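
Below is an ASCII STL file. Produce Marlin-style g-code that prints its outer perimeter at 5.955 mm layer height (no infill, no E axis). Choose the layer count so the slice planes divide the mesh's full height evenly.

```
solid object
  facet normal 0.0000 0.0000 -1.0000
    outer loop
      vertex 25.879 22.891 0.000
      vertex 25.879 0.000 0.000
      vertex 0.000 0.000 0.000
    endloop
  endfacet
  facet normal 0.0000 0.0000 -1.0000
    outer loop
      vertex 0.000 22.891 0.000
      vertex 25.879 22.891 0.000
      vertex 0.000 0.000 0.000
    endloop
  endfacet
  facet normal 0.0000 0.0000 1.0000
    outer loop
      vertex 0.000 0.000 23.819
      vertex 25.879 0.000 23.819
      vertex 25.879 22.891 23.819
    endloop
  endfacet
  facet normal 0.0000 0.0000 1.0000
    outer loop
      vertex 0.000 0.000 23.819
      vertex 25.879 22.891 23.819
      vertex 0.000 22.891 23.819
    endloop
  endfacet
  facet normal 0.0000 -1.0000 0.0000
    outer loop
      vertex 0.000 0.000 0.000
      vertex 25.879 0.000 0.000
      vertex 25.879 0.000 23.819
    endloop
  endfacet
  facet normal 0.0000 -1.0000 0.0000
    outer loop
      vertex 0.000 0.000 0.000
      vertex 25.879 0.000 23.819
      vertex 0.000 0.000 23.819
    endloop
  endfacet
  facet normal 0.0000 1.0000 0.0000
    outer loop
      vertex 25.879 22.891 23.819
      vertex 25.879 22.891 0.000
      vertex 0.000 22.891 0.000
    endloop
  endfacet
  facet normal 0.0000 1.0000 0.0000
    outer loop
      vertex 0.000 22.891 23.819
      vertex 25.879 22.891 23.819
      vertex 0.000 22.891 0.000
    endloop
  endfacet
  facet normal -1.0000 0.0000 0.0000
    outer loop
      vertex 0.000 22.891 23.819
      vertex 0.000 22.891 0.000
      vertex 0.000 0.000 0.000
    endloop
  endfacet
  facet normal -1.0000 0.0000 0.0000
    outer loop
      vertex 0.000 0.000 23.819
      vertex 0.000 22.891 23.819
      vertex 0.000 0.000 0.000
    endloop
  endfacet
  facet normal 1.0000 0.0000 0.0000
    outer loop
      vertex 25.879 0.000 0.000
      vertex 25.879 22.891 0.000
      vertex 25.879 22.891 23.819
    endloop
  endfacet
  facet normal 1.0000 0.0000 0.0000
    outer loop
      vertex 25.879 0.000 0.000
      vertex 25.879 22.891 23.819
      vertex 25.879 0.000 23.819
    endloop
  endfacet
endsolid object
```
; perimeter-only toolpath
G21 ; units = mm
G90 ; absolute positioning
G28 ; home
; layer 1
G0 Z5.955
G0 X0.000 Y0.000
G1 X25.879 Y0.000
G1 X25.879 Y22.891
G1 X0.000 Y22.891
G1 X0.000 Y0.000
; layer 2
G0 Z11.909
G0 X0.000 Y0.000
G1 X25.879 Y0.000
G1 X25.879 Y22.891
G1 X0.000 Y22.891
G1 X0.000 Y0.000
; layer 3
G0 Z17.864
G0 X0.000 Y0.000
G1 X25.879 Y0.000
G1 X25.879 Y22.891
G1 X0.000 Y22.891
G1 X0.000 Y0.000
; layer 4
G0 Z23.819
G0 X0.000 Y0.000
G1 X25.879 Y0.000
G1 X25.879 Y22.891
G1 X0.000 Y22.891
G1 X0.000 Y0.000
M2 ; end

The solid is a rectangular box, roughly 25.9 × 22.9 mm footprint and 23.8 mm tall. Slicing at Δz = 5.955 mm — 4 equal slices spanning the solid's height, so layer i sits at z = i·h/4 — gives 4 non-empty perimeters. Each is a 4-segment closed polygon; G0 lifts to the layer z and rapids to the start vertex, then G1 traces the edges.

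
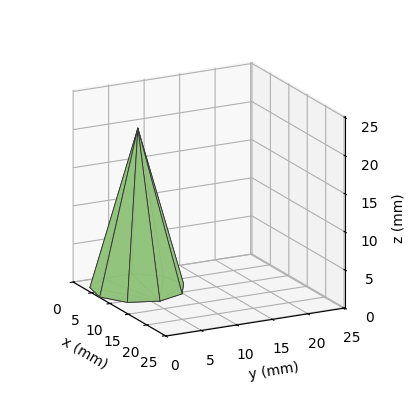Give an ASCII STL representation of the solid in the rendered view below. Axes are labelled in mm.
Reading the render: the shape is a regular 9-sided pyramid, base circumscribed radius ≈ 6 mm, apex at z ≈ 21 mm (dimensions read to the nearest mm from the axis ticks). For the STL, each face is triangulated and given an outward normal.

solid part
  facet normal 0.0000 0.0000 -1.0000
    outer loop
      vertex 7.042 11.909 0.000
      vertex 10.596 9.857 0.000
      vertex 12.000 6.000 0.000
    endloop
  endfacet
  facet normal 0.0000 0.0000 -1.0000
    outer loop
      vertex 3.000 11.196 0.000
      vertex 7.042 11.909 0.000
      vertex 12.000 6.000 0.000
    endloop
  endfacet
  facet normal 0.0000 0.0000 -1.0000
    outer loop
      vertex 0.362 8.052 0.000
      vertex 3.000 11.196 0.000
      vertex 12.000 6.000 0.000
    endloop
  endfacet
  facet normal 0.0000 0.0000 -1.0000
    outer loop
      vertex 0.362 3.948 0.000
      vertex 0.362 8.052 0.000
      vertex 12.000 6.000 0.000
    endloop
  endfacet
  facet normal 0.0000 0.0000 -1.0000
    outer loop
      vertex 3.000 0.804 0.000
      vertex 0.362 3.948 0.000
      vertex 12.000 6.000 0.000
    endloop
  endfacet
  facet normal 0.0000 0.0000 -1.0000
    outer loop
      vertex 7.042 0.091 0.000
      vertex 3.000 0.804 0.000
      vertex 12.000 6.000 0.000
    endloop
  endfacet
  facet normal 0.0000 0.0000 -1.0000
    outer loop
      vertex 10.596 2.143 0.000
      vertex 7.042 0.091 0.000
      vertex 12.000 6.000 0.000
    endloop
  endfacet
  facet normal 0.9075 0.3304 0.2593
    outer loop
      vertex 12.000 6.000 0.000
      vertex 10.596 9.857 0.000
      vertex 6.000 6.000 21.000
    endloop
  endfacet
  facet normal 0.4829 0.8364 0.2593
    outer loop
      vertex 10.596 9.857 0.000
      vertex 7.042 11.909 0.000
      vertex 6.000 6.000 21.000
    endloop
  endfacet
  facet normal -0.1678 0.9511 0.2593
    outer loop
      vertex 7.042 11.909 0.000
      vertex 3.000 11.196 0.000
      vertex 6.000 6.000 21.000
    endloop
  endfacet
  facet normal -0.7399 0.6208 0.2593
    outer loop
      vertex 3.000 11.196 0.000
      vertex 0.362 8.052 0.000
      vertex 6.000 6.000 21.000
    endloop
  endfacet
  facet normal -0.9658 0.0000 0.2593
    outer loop
      vertex 0.362 8.052 0.000
      vertex 0.362 3.948 0.000
      vertex 6.000 6.000 21.000
    endloop
  endfacet
  facet normal -0.7399 -0.6208 0.2593
    outer loop
      vertex 0.362 3.948 0.000
      vertex 3.000 0.804 0.000
      vertex 6.000 6.000 21.000
    endloop
  endfacet
  facet normal -0.1678 -0.9511 0.2593
    outer loop
      vertex 3.000 0.804 0.000
      vertex 7.042 0.091 0.000
      vertex 6.000 6.000 21.000
    endloop
  endfacet
  facet normal 0.4829 -0.8364 0.2593
    outer loop
      vertex 7.042 0.091 0.000
      vertex 10.596 2.143 0.000
      vertex 6.000 6.000 21.000
    endloop
  endfacet
  facet normal 0.9075 -0.3304 0.2593
    outer loop
      vertex 10.596 2.143 0.000
      vertex 12.000 6.000 0.000
      vertex 6.000 6.000 21.000
    endloop
  endfacet
endsolid part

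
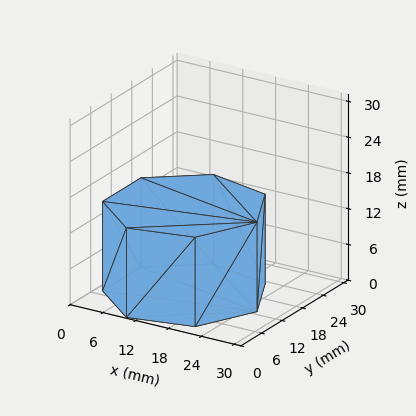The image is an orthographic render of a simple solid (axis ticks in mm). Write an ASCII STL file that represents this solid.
Reading the render: the shape is a regular 7-sided prism (a cylinder approximated with 7 flat sides), circumscribed radius ≈ 13 mm, height ≈ 15 mm (dimensions read to the nearest mm from the axis ticks). For the STL, each face is triangulated and given an outward normal.

solid part
  facet normal 0.0000 0.0000 -1.0000
    outer loop
      vertex 10.1 25.7 0.0
      vertex 21.1 23.2 0.0
      vertex 26.0 13.0 0.0
    endloop
  endfacet
  facet normal 0.0000 0.0000 -1.0000
    outer loop
      vertex 1.3 18.6 0.0
      vertex 10.1 25.7 0.0
      vertex 26.0 13.0 0.0
    endloop
  endfacet
  facet normal 0.0000 0.0000 -1.0000
    outer loop
      vertex 1.3 7.4 0.0
      vertex 1.3 18.6 0.0
      vertex 26.0 13.0 0.0
    endloop
  endfacet
  facet normal 0.0000 0.0000 -1.0000
    outer loop
      vertex 10.1 0.3 0.0
      vertex 1.3 7.4 0.0
      vertex 26.0 13.0 0.0
    endloop
  endfacet
  facet normal 0.0000 0.0000 -1.0000
    outer loop
      vertex 21.1 2.8 0.0
      vertex 10.1 0.3 0.0
      vertex 26.0 13.0 0.0
    endloop
  endfacet
  facet normal 0.0000 0.0000 1.0000
    outer loop
      vertex 26.0 13.0 15.0
      vertex 21.1 23.2 15.0
      vertex 10.1 25.7 15.0
    endloop
  endfacet
  facet normal 0.0000 0.0000 1.0000
    outer loop
      vertex 26.0 13.0 15.0
      vertex 10.1 25.7 15.0
      vertex 1.3 18.6 15.0
    endloop
  endfacet
  facet normal 0.0000 0.0000 1.0000
    outer loop
      vertex 26.0 13.0 15.0
      vertex 1.3 18.6 15.0
      vertex 1.3 7.4 15.0
    endloop
  endfacet
  facet normal 0.0000 0.0000 1.0000
    outer loop
      vertex 26.0 13.0 15.0
      vertex 1.3 7.4 15.0
      vertex 10.1 0.3 15.0
    endloop
  endfacet
  facet normal 0.0000 0.0000 1.0000
    outer loop
      vertex 26.0 13.0 15.0
      vertex 10.1 0.3 15.0
      vertex 21.1 2.8 15.0
    endloop
  endfacet
  facet normal 0.9014 0.4330 0.0000
    outer loop
      vertex 26.0 13.0 0.0
      vertex 21.1 23.2 0.0
      vertex 21.1 23.2 15.0
    endloop
  endfacet
  facet normal 0.9014 0.4330 0.0000
    outer loop
      vertex 26.0 13.0 0.0
      vertex 21.1 23.2 15.0
      vertex 26.0 13.0 15.0
    endloop
  endfacet
  facet normal 0.2216 0.9751 0.0000
    outer loop
      vertex 21.1 23.2 0.0
      vertex 10.1 25.7 0.0
      vertex 10.1 25.7 15.0
    endloop
  endfacet
  facet normal 0.2216 0.9751 0.0000
    outer loop
      vertex 21.1 23.2 0.0
      vertex 10.1 25.7 15.0
      vertex 21.1 23.2 15.0
    endloop
  endfacet
  facet normal -0.6279 0.7783 0.0000
    outer loop
      vertex 10.1 25.7 0.0
      vertex 1.3 18.6 0.0
      vertex 1.3 18.6 15.0
    endloop
  endfacet
  facet normal -0.6279 0.7783 0.0000
    outer loop
      vertex 10.1 25.7 0.0
      vertex 1.3 18.6 15.0
      vertex 10.1 25.7 15.0
    endloop
  endfacet
  facet normal -1.0000 0.0000 0.0000
    outer loop
      vertex 1.3 18.6 0.0
      vertex 1.3 7.4 0.0
      vertex 1.3 7.4 15.0
    endloop
  endfacet
  facet normal -1.0000 0.0000 0.0000
    outer loop
      vertex 1.3 18.6 0.0
      vertex 1.3 7.4 15.0
      vertex 1.3 18.6 15.0
    endloop
  endfacet
  facet normal -0.6279 -0.7783 0.0000
    outer loop
      vertex 1.3 7.4 0.0
      vertex 10.1 0.3 0.0
      vertex 10.1 0.3 15.0
    endloop
  endfacet
  facet normal -0.6279 -0.7783 0.0000
    outer loop
      vertex 1.3 7.4 0.0
      vertex 10.1 0.3 15.0
      vertex 1.3 7.4 15.0
    endloop
  endfacet
  facet normal 0.2216 -0.9751 0.0000
    outer loop
      vertex 10.1 0.3 0.0
      vertex 21.1 2.8 0.0
      vertex 21.1 2.8 15.0
    endloop
  endfacet
  facet normal 0.2216 -0.9751 0.0000
    outer loop
      vertex 10.1 0.3 0.0
      vertex 21.1 2.8 15.0
      vertex 10.1 0.3 15.0
    endloop
  endfacet
  facet normal 0.9014 -0.4330 0.0000
    outer loop
      vertex 21.1 2.8 0.0
      vertex 26.0 13.0 0.0
      vertex 26.0 13.0 15.0
    endloop
  endfacet
  facet normal 0.9014 -0.4330 0.0000
    outer loop
      vertex 21.1 2.8 0.0
      vertex 26.0 13.0 15.0
      vertex 21.1 2.8 15.0
    endloop
  endfacet
endsolid part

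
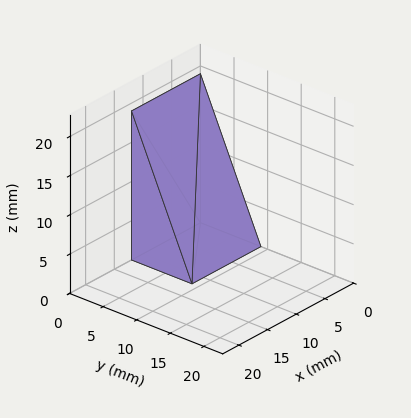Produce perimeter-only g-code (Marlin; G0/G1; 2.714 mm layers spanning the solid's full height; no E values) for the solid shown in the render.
Reading the render: the shape is a wedge (ramp): 12 × 9 mm base, rising to 19 mm along the y=0 edge and sloping linearly to z=0 at y=9 (dimensions read to the nearest mm from the axis ticks). For the g-code, the solid's height is divided into equal slices at the stated Δz and each level perimeter traced with G1 moves after a G0 lift.

; perimeter-only toolpath
G21 ; units = mm
G90 ; absolute positioning
G28 ; home
; layer 1
G0 Z2.714
G0 X0.000 Y0.000
G1 X12.000 Y0.000
G1 X12.000 Y7.714
G1 X0.000 Y7.714
G1 X0.000 Y0.000
; layer 2
G0 Z5.429
G0 X0.000 Y0.000
G1 X12.000 Y0.000
G1 X12.000 Y6.429
G1 X0.000 Y6.429
G1 X0.000 Y0.000
; layer 3
G0 Z8.143
G0 X0.000 Y0.000
G1 X12.000 Y0.000
G1 X12.000 Y5.143
G1 X0.000 Y5.143
G1 X0.000 Y0.000
; layer 4
G0 Z10.857
G0 X0.000 Y0.000
G1 X12.000 Y0.000
G1 X12.000 Y3.857
G1 X0.000 Y3.857
G1 X0.000 Y0.000
; layer 5
G0 Z13.571
G0 X0.000 Y0.000
G1 X12.000 Y0.000
G1 X12.000 Y2.571
G1 X0.000 Y2.571
G1 X0.000 Y0.000
; layer 6
G0 Z16.286
G0 X0.000 Y0.000
G1 X12.000 Y0.000
G1 X12.000 Y1.286
G1 X0.000 Y1.286
G1 X0.000 Y0.000
M2 ; end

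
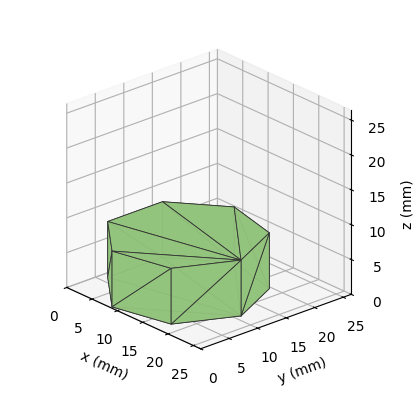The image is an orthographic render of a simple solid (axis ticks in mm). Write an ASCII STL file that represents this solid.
Reading the render: the shape is a regular 7-sided prism (a cylinder approximated with 7 flat sides), circumscribed radius ≈ 11 mm, height ≈ 8 mm (dimensions read to the nearest mm from the axis ticks). For the STL, each face is triangulated and given an outward normal.

solid part
  facet normal 0.0000 0.0000 -1.0000
    outer loop
      vertex 8.6 21.7 0.0
      vertex 17.9 19.6 0.0
      vertex 22.0 11.0 0.0
    endloop
  endfacet
  facet normal 0.0000 0.0000 -1.0000
    outer loop
      vertex 1.1 15.8 0.0
      vertex 8.6 21.7 0.0
      vertex 22.0 11.0 0.0
    endloop
  endfacet
  facet normal 0.0000 0.0000 -1.0000
    outer loop
      vertex 1.1 6.2 0.0
      vertex 1.1 15.8 0.0
      vertex 22.0 11.0 0.0
    endloop
  endfacet
  facet normal 0.0000 0.0000 -1.0000
    outer loop
      vertex 8.6 0.3 0.0
      vertex 1.1 6.2 0.0
      vertex 22.0 11.0 0.0
    endloop
  endfacet
  facet normal 0.0000 0.0000 -1.0000
    outer loop
      vertex 17.9 2.4 0.0
      vertex 8.6 0.3 0.0
      vertex 22.0 11.0 0.0
    endloop
  endfacet
  facet normal 0.0000 0.0000 1.0000
    outer loop
      vertex 22.0 11.0 8.0
      vertex 17.9 19.6 8.0
      vertex 8.6 21.7 8.0
    endloop
  endfacet
  facet normal 0.0000 0.0000 1.0000
    outer loop
      vertex 22.0 11.0 8.0
      vertex 8.6 21.7 8.0
      vertex 1.1 15.8 8.0
    endloop
  endfacet
  facet normal 0.0000 0.0000 1.0000
    outer loop
      vertex 22.0 11.0 8.0
      vertex 1.1 15.8 8.0
      vertex 1.1 6.2 8.0
    endloop
  endfacet
  facet normal 0.0000 0.0000 1.0000
    outer loop
      vertex 22.0 11.0 8.0
      vertex 1.1 6.2 8.0
      vertex 8.6 0.3 8.0
    endloop
  endfacet
  facet normal 0.0000 0.0000 1.0000
    outer loop
      vertex 22.0 11.0 8.0
      vertex 8.6 0.3 8.0
      vertex 17.9 2.4 8.0
    endloop
  endfacet
  facet normal 0.9027 0.4303 0.0000
    outer loop
      vertex 22.0 11.0 0.0
      vertex 17.9 19.6 0.0
      vertex 17.9 19.6 8.0
    endloop
  endfacet
  facet normal 0.9027 0.4303 0.0000
    outer loop
      vertex 22.0 11.0 0.0
      vertex 17.9 19.6 8.0
      vertex 22.0 11.0 8.0
    endloop
  endfacet
  facet normal 0.2203 0.9754 0.0000
    outer loop
      vertex 17.9 19.6 0.0
      vertex 8.6 21.7 0.0
      vertex 8.6 21.7 8.0
    endloop
  endfacet
  facet normal 0.2203 0.9754 0.0000
    outer loop
      vertex 17.9 19.6 0.0
      vertex 8.6 21.7 8.0
      vertex 17.9 19.6 8.0
    endloop
  endfacet
  facet normal -0.6183 0.7860 0.0000
    outer loop
      vertex 8.6 21.7 0.0
      vertex 1.1 15.8 0.0
      vertex 1.1 15.8 8.0
    endloop
  endfacet
  facet normal -0.6183 0.7860 0.0000
    outer loop
      vertex 8.6 21.7 0.0
      vertex 1.1 15.8 8.0
      vertex 8.6 21.7 8.0
    endloop
  endfacet
  facet normal -1.0000 0.0000 0.0000
    outer loop
      vertex 1.1 15.8 0.0
      vertex 1.1 6.2 0.0
      vertex 1.1 6.2 8.0
    endloop
  endfacet
  facet normal -1.0000 0.0000 0.0000
    outer loop
      vertex 1.1 15.8 0.0
      vertex 1.1 6.2 8.0
      vertex 1.1 15.8 8.0
    endloop
  endfacet
  facet normal -0.6183 -0.7860 0.0000
    outer loop
      vertex 1.1 6.2 0.0
      vertex 8.6 0.3 0.0
      vertex 8.6 0.3 8.0
    endloop
  endfacet
  facet normal -0.6183 -0.7860 0.0000
    outer loop
      vertex 1.1 6.2 0.0
      vertex 8.6 0.3 8.0
      vertex 1.1 6.2 8.0
    endloop
  endfacet
  facet normal 0.2203 -0.9754 0.0000
    outer loop
      vertex 8.6 0.3 0.0
      vertex 17.9 2.4 0.0
      vertex 17.9 2.4 8.0
    endloop
  endfacet
  facet normal 0.2203 -0.9754 0.0000
    outer loop
      vertex 8.6 0.3 0.0
      vertex 17.9 2.4 8.0
      vertex 8.6 0.3 8.0
    endloop
  endfacet
  facet normal 0.9027 -0.4303 0.0000
    outer loop
      vertex 17.9 2.4 0.0
      vertex 22.0 11.0 0.0
      vertex 22.0 11.0 8.0
    endloop
  endfacet
  facet normal 0.9027 -0.4303 0.0000
    outer loop
      vertex 17.9 2.4 0.0
      vertex 22.0 11.0 8.0
      vertex 17.9 2.4 8.0
    endloop
  endfacet
endsolid part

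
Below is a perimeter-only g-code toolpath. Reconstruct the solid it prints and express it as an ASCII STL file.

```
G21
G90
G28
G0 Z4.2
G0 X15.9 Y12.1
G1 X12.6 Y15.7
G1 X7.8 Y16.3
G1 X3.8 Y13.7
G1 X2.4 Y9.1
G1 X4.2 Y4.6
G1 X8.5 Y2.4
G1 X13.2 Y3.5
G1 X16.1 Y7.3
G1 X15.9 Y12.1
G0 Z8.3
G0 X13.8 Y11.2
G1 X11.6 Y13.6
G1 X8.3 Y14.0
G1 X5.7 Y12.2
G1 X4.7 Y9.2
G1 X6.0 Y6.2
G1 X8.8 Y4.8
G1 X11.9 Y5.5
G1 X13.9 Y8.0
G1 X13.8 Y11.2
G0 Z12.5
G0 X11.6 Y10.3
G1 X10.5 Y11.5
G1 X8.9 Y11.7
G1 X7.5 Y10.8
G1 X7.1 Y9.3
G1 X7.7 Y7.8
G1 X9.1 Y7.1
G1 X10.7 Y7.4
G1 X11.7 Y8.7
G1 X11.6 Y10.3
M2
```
solid part
  facet normal 0.0000 0.0000 -1.0000
    outer loop
      vertex 7.3 18.6 0.0
      vertex 13.7 17.8 0.0
      vertex 18.1 13.0 0.0
    endloop
  endfacet
  facet normal 0.0000 0.0000 -1.0000
    outer loop
      vertex 1.9 15.1 0.0
      vertex 7.3 18.6 0.0
      vertex 18.1 13.0 0.0
    endloop
  endfacet
  facet normal 0.0000 0.0000 -1.0000
    outer loop
      vertex 0.0 9.0 0.0
      vertex 1.9 15.1 0.0
      vertex 18.1 13.0 0.0
    endloop
  endfacet
  facet normal 0.0000 0.0000 -1.0000
    outer loop
      vertex 2.5 3.0 0.0
      vertex 0.0 9.0 0.0
      vertex 18.1 13.0 0.0
    endloop
  endfacet
  facet normal 0.0000 0.0000 -1.0000
    outer loop
      vertex 8.2 0.1 0.0
      vertex 2.5 3.0 0.0
      vertex 18.1 13.0 0.0
    endloop
  endfacet
  facet normal 0.0000 0.0000 -1.0000
    outer loop
      vertex 14.5 1.5 0.0
      vertex 8.2 0.1 0.0
      vertex 18.1 13.0 0.0
    endloop
  endfacet
  facet normal 0.0000 0.0000 -1.0000
    outer loop
      vertex 18.4 6.6 0.0
      vertex 14.5 1.5 0.0
      vertex 18.1 13.0 0.0
    endloop
  endfacet
  facet normal 0.6514 0.5971 0.4681
    outer loop
      vertex 18.1 13.0 0.0
      vertex 13.7 17.8 0.0
      vertex 9.4 9.4 16.7
    endloop
  endfacet
  facet normal 0.1095 0.8764 0.4690
    outer loop
      vertex 13.7 17.8 0.0
      vertex 7.3 18.6 0.0
      vertex 9.4 9.4 16.7
    endloop
  endfacet
  facet normal -0.4804 0.7412 0.4688
    outer loop
      vertex 7.3 18.6 0.0
      vertex 1.9 15.1 0.0
      vertex 9.4 9.4 16.7
    endloop
  endfacet
  facet normal -0.8435 0.2627 0.4685
    outer loop
      vertex 1.9 15.1 0.0
      vertex 0.0 9.0 0.0
      vertex 9.4 9.4 16.7
    endloop
  endfacet
  facet normal -0.8160 -0.3400 0.4675
    outer loop
      vertex 0.0 9.0 0.0
      vertex 2.5 3.0 0.0
      vertex 9.4 9.4 16.7
    endloop
  endfacet
  facet normal -0.4008 -0.7879 0.4676
    outer loop
      vertex 2.5 3.0 0.0
      vertex 8.2 0.1 0.0
      vertex 9.4 9.4 16.7
    endloop
  endfacet
  facet normal 0.1918 -0.8632 0.4669
    outer loop
      vertex 8.2 0.1 0.0
      vertex 14.5 1.5 0.0
      vertex 9.4 9.4 16.7
    endloop
  endfacet
  facet normal 0.7019 -0.5367 0.4683
    outer loop
      vertex 14.5 1.5 0.0
      vertex 18.4 6.6 0.0
      vertex 9.4 9.4 16.7
    endloop
  endfacet
  facet normal 0.8824 0.0414 0.4686
    outer loop
      vertex 18.4 6.6 0.0
      vertex 18.1 13.0 0.0
      vertex 9.4 9.4 16.7
    endloop
  endfacet
endsolid part

The G0 Z moves step by Δz≈4.2 mm. The G1 loops shrink linearly with z, so the solid tapers from its base footprint up to z≈16.7. Closing with a flat bottom cap and the tapered top and triangulating gives 16 facets — a regular 9-sided pyramid, base circumscribed radius ≈ 9.4 mm, apex at z ≈ 16.7 mm.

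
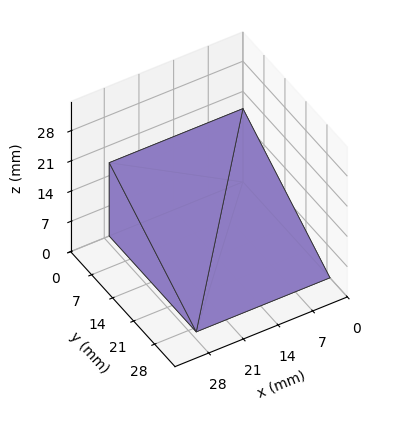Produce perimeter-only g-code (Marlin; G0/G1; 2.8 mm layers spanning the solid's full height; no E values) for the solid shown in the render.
Reading the render: the shape is a wedge (ramp): 27 × 29 mm base, rising to 17 mm along the y=0 edge and sloping linearly to z=0 at y=29 (dimensions read to the nearest mm from the axis ticks). For the g-code, the solid's height is divided into equal slices at the stated Δz and each level perimeter traced with G1 moves after a G0 lift.

; perimeter-only toolpath
G21 ; units = mm
G90 ; absolute positioning
G28 ; home
; layer 1
G0 Z2.8
G0 X0.0 Y0.0
G1 X27.0 Y0.0
G1 X27.0 Y24.2
G1 X0.0 Y24.2
G1 X0.0 Y0.0
; layer 2
G0 Z5.7
G0 X0.0 Y0.0
G1 X27.0 Y0.0
G1 X27.0 Y19.3
G1 X0.0 Y19.3
G1 X0.0 Y0.0
; layer 3
G0 Z8.5
G0 X0.0 Y0.0
G1 X27.0 Y0.0
G1 X27.0 Y14.5
G1 X0.0 Y14.5
G1 X0.0 Y0.0
; layer 4
G0 Z11.3
G0 X0.0 Y0.0
G1 X27.0 Y0.0
G1 X27.0 Y9.7
G1 X0.0 Y9.7
G1 X0.0 Y0.0
; layer 5
G0 Z14.2
G0 X0.0 Y0.0
G1 X27.0 Y0.0
G1 X27.0 Y4.8
G1 X0.0 Y4.8
G1 X0.0 Y0.0
M2 ; end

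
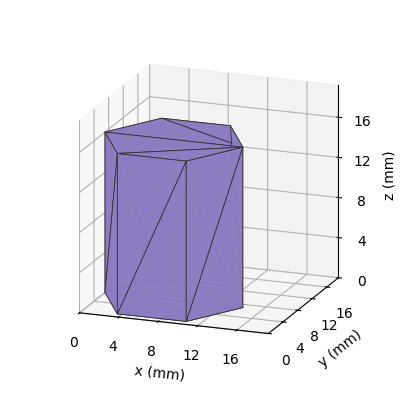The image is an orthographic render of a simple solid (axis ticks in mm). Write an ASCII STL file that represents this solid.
Reading the render: the shape is a regular 6-sided prism (a cylinder approximated with 6 flat sides), circumscribed radius ≈ 7 mm, height ≈ 16 mm (dimensions read to the nearest mm from the axis ticks). For the STL, each face is triangulated and given an outward normal.

solid part
  facet normal 0.0000 0.0000 -1.0000
    outer loop
      vertex 3.50 13.06 0.00
      vertex 10.50 13.06 0.00
      vertex 14.00 7.00 0.00
    endloop
  endfacet
  facet normal 0.0000 0.0000 -1.0000
    outer loop
      vertex 0.00 7.00 0.00
      vertex 3.50 13.06 0.00
      vertex 14.00 7.00 0.00
    endloop
  endfacet
  facet normal 0.0000 0.0000 -1.0000
    outer loop
      vertex 3.50 0.94 0.00
      vertex 0.00 7.00 0.00
      vertex 14.00 7.00 0.00
    endloop
  endfacet
  facet normal 0.0000 0.0000 -1.0000
    outer loop
      vertex 10.50 0.94 0.00
      vertex 3.50 0.94 0.00
      vertex 14.00 7.00 0.00
    endloop
  endfacet
  facet normal 0.0000 0.0000 1.0000
    outer loop
      vertex 14.00 7.00 16.00
      vertex 10.50 13.06 16.00
      vertex 3.50 13.06 16.00
    endloop
  endfacet
  facet normal 0.0000 0.0000 1.0000
    outer loop
      vertex 14.00 7.00 16.00
      vertex 3.50 13.06 16.00
      vertex 0.00 7.00 16.00
    endloop
  endfacet
  facet normal 0.0000 0.0000 1.0000
    outer loop
      vertex 14.00 7.00 16.00
      vertex 0.00 7.00 16.00
      vertex 3.50 0.94 16.00
    endloop
  endfacet
  facet normal 0.0000 0.0000 1.0000
    outer loop
      vertex 14.00 7.00 16.00
      vertex 3.50 0.94 16.00
      vertex 10.50 0.94 16.00
    endloop
  endfacet
  facet normal 0.8659 0.5001 0.0000
    outer loop
      vertex 14.00 7.00 0.00
      vertex 10.50 13.06 0.00
      vertex 10.50 13.06 16.00
    endloop
  endfacet
  facet normal 0.8659 0.5001 0.0000
    outer loop
      vertex 14.00 7.00 0.00
      vertex 10.50 13.06 16.00
      vertex 14.00 7.00 16.00
    endloop
  endfacet
  facet normal 0.0000 1.0000 0.0000
    outer loop
      vertex 10.50 13.06 0.00
      vertex 3.50 13.06 0.00
      vertex 3.50 13.06 16.00
    endloop
  endfacet
  facet normal 0.0000 1.0000 0.0000
    outer loop
      vertex 10.50 13.06 0.00
      vertex 3.50 13.06 16.00
      vertex 10.50 13.06 16.00
    endloop
  endfacet
  facet normal -0.8659 0.5001 0.0000
    outer loop
      vertex 3.50 13.06 0.00
      vertex 0.00 7.00 0.00
      vertex 0.00 7.00 16.00
    endloop
  endfacet
  facet normal -0.8659 0.5001 0.0000
    outer loop
      vertex 3.50 13.06 0.00
      vertex 0.00 7.00 16.00
      vertex 3.50 13.06 16.00
    endloop
  endfacet
  facet normal -0.8659 -0.5001 0.0000
    outer loop
      vertex 0.00 7.00 0.00
      vertex 3.50 0.94 0.00
      vertex 3.50 0.94 16.00
    endloop
  endfacet
  facet normal -0.8659 -0.5001 0.0000
    outer loop
      vertex 0.00 7.00 0.00
      vertex 3.50 0.94 16.00
      vertex 0.00 7.00 16.00
    endloop
  endfacet
  facet normal 0.0000 -1.0000 0.0000
    outer loop
      vertex 3.50 0.94 0.00
      vertex 10.50 0.94 0.00
      vertex 10.50 0.94 16.00
    endloop
  endfacet
  facet normal 0.0000 -1.0000 0.0000
    outer loop
      vertex 3.50 0.94 0.00
      vertex 10.50 0.94 16.00
      vertex 3.50 0.94 16.00
    endloop
  endfacet
  facet normal 0.8659 -0.5001 0.0000
    outer loop
      vertex 10.50 0.94 0.00
      vertex 14.00 7.00 0.00
      vertex 14.00 7.00 16.00
    endloop
  endfacet
  facet normal 0.8659 -0.5001 0.0000
    outer loop
      vertex 10.50 0.94 0.00
      vertex 14.00 7.00 16.00
      vertex 10.50 0.94 16.00
    endloop
  endfacet
endsolid part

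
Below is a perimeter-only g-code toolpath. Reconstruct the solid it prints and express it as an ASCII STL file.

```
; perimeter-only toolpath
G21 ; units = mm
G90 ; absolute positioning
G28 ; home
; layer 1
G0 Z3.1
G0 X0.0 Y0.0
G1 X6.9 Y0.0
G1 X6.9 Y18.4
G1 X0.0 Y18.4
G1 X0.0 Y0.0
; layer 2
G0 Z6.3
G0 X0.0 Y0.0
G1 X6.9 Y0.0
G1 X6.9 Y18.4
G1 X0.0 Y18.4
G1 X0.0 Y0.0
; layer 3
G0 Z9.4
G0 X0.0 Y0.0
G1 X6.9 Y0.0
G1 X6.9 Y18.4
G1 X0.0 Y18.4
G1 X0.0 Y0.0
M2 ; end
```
solid part
  facet normal 0.0000 0.0000 -1.0000
    outer loop
      vertex 6.9 18.4 0.0
      vertex 6.9 0.0 0.0
      vertex 0.0 0.0 0.0
    endloop
  endfacet
  facet normal 0.0000 0.0000 -1.0000
    outer loop
      vertex 0.0 18.4 0.0
      vertex 6.9 18.4 0.0
      vertex 0.0 0.0 0.0
    endloop
  endfacet
  facet normal 0.0000 0.0000 1.0000
    outer loop
      vertex 0.0 0.0 9.4
      vertex 6.9 0.0 9.4
      vertex 6.9 18.4 9.4
    endloop
  endfacet
  facet normal 0.0000 0.0000 1.0000
    outer loop
      vertex 0.0 0.0 9.4
      vertex 6.9 18.4 9.4
      vertex 0.0 18.4 9.4
    endloop
  endfacet
  facet normal 0.0000 -1.0000 0.0000
    outer loop
      vertex 0.0 0.0 0.0
      vertex 6.9 0.0 0.0
      vertex 6.9 0.0 9.4
    endloop
  endfacet
  facet normal 0.0000 -1.0000 0.0000
    outer loop
      vertex 0.0 0.0 0.0
      vertex 6.9 0.0 9.4
      vertex 0.0 0.0 9.4
    endloop
  endfacet
  facet normal 0.0000 1.0000 0.0000
    outer loop
      vertex 6.9 18.4 9.4
      vertex 6.9 18.4 0.0
      vertex 0.0 18.4 0.0
    endloop
  endfacet
  facet normal 0.0000 1.0000 0.0000
    outer loop
      vertex 0.0 18.4 9.4
      vertex 6.9 18.4 9.4
      vertex 0.0 18.4 0.0
    endloop
  endfacet
  facet normal -1.0000 0.0000 0.0000
    outer loop
      vertex 0.0 18.4 9.4
      vertex 0.0 18.4 0.0
      vertex 0.0 0.0 0.0
    endloop
  endfacet
  facet normal -1.0000 0.0000 0.0000
    outer loop
      vertex 0.0 0.0 9.4
      vertex 0.0 18.4 9.4
      vertex 0.0 0.0 0.0
    endloop
  endfacet
  facet normal 1.0000 0.0000 0.0000
    outer loop
      vertex 6.9 0.0 0.0
      vertex 6.9 18.4 0.0
      vertex 6.9 18.4 9.4
    endloop
  endfacet
  facet normal 1.0000 0.0000 0.0000
    outer loop
      vertex 6.9 0.0 0.0
      vertex 6.9 18.4 9.4
      vertex 6.9 0.0 9.4
    endloop
  endfacet
endsolid part

The G0 Z moves step by Δz≈3.1 mm. Every layer's G1 loop is the same polygon, so the solid is a straight extrusion of it from z=0 to z≈9.4. Closing with flat bottom and top caps and triangulating gives 12 facets — a rectangular box, roughly 6.9 × 18.4 mm footprint and 9.4 mm tall.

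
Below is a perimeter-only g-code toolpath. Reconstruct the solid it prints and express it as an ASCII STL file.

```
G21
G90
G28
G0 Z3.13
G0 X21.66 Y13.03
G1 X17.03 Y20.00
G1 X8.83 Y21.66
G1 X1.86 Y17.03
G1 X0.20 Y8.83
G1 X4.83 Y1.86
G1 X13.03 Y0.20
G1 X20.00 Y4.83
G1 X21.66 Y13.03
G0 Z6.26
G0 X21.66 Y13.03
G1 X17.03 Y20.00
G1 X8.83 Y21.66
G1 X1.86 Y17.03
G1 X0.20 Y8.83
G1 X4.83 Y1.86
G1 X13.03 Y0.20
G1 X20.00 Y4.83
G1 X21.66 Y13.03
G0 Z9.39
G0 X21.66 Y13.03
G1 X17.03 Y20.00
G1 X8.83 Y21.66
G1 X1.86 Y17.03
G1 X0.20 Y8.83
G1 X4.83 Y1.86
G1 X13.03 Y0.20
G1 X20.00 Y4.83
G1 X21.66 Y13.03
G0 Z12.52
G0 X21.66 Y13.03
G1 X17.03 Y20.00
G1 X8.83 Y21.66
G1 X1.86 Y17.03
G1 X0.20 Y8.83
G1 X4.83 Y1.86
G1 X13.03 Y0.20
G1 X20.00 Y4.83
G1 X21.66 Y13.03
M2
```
solid part
  facet normal 0.0000 0.0000 -1.0000
    outer loop
      vertex 8.83 21.66 0.00
      vertex 17.03 20.00 0.00
      vertex 21.66 13.03 0.00
    endloop
  endfacet
  facet normal 0.0000 0.0000 -1.0000
    outer loop
      vertex 1.86 17.03 0.00
      vertex 8.83 21.66 0.00
      vertex 21.66 13.03 0.00
    endloop
  endfacet
  facet normal 0.0000 0.0000 -1.0000
    outer loop
      vertex 0.20 8.83 0.00
      vertex 1.86 17.03 0.00
      vertex 21.66 13.03 0.00
    endloop
  endfacet
  facet normal 0.0000 0.0000 -1.0000
    outer loop
      vertex 4.83 1.86 0.00
      vertex 0.20 8.83 0.00
      vertex 21.66 13.03 0.00
    endloop
  endfacet
  facet normal 0.0000 0.0000 -1.0000
    outer loop
      vertex 13.03 0.20 0.00
      vertex 4.83 1.86 0.00
      vertex 21.66 13.03 0.00
    endloop
  endfacet
  facet normal 0.0000 0.0000 -1.0000
    outer loop
      vertex 20.00 4.83 0.00
      vertex 13.03 0.20 0.00
      vertex 21.66 13.03 0.00
    endloop
  endfacet
  facet normal 0.0000 0.0000 1.0000
    outer loop
      vertex 21.66 13.03 12.52
      vertex 17.03 20.00 12.52
      vertex 8.83 21.66 12.52
    endloop
  endfacet
  facet normal 0.0000 0.0000 1.0000
    outer loop
      vertex 21.66 13.03 12.52
      vertex 8.83 21.66 12.52
      vertex 1.86 17.03 12.52
    endloop
  endfacet
  facet normal 0.0000 0.0000 1.0000
    outer loop
      vertex 21.66 13.03 12.52
      vertex 1.86 17.03 12.52
      vertex 0.20 8.83 12.52
    endloop
  endfacet
  facet normal 0.0000 0.0000 1.0000
    outer loop
      vertex 21.66 13.03 12.52
      vertex 0.20 8.83 12.52
      vertex 4.83 1.86 12.52
    endloop
  endfacet
  facet normal 0.0000 0.0000 1.0000
    outer loop
      vertex 21.66 13.03 12.52
      vertex 4.83 1.86 12.52
      vertex 13.03 0.20 12.52
    endloop
  endfacet
  facet normal 0.0000 0.0000 1.0000
    outer loop
      vertex 21.66 13.03 12.52
      vertex 13.03 0.20 12.52
      vertex 20.00 4.83 12.52
    endloop
  endfacet
  facet normal 0.8330 0.5533 0.0000
    outer loop
      vertex 21.66 13.03 0.00
      vertex 17.03 20.00 0.00
      vertex 17.03 20.00 12.52
    endloop
  endfacet
  facet normal 0.8330 0.5533 0.0000
    outer loop
      vertex 21.66 13.03 0.00
      vertex 17.03 20.00 12.52
      vertex 21.66 13.03 12.52
    endloop
  endfacet
  facet normal 0.1984 0.9801 0.0000
    outer loop
      vertex 17.03 20.00 0.00
      vertex 8.83 21.66 0.00
      vertex 8.83 21.66 12.52
    endloop
  endfacet
  facet normal 0.1984 0.9801 0.0000
    outer loop
      vertex 17.03 20.00 0.00
      vertex 8.83 21.66 12.52
      vertex 17.03 20.00 12.52
    endloop
  endfacet
  facet normal -0.5533 0.8330 0.0000
    outer loop
      vertex 8.83 21.66 0.00
      vertex 1.86 17.03 0.00
      vertex 1.86 17.03 12.52
    endloop
  endfacet
  facet normal -0.5533 0.8330 0.0000
    outer loop
      vertex 8.83 21.66 0.00
      vertex 1.86 17.03 12.52
      vertex 8.83 21.66 12.52
    endloop
  endfacet
  facet normal -0.9801 0.1984 0.0000
    outer loop
      vertex 1.86 17.03 0.00
      vertex 0.20 8.83 0.00
      vertex 0.20 8.83 12.52
    endloop
  endfacet
  facet normal -0.9801 0.1984 0.0000
    outer loop
      vertex 1.86 17.03 0.00
      vertex 0.20 8.83 12.52
      vertex 1.86 17.03 12.52
    endloop
  endfacet
  facet normal -0.8330 -0.5533 0.0000
    outer loop
      vertex 0.20 8.83 0.00
      vertex 4.83 1.86 0.00
      vertex 4.83 1.86 12.52
    endloop
  endfacet
  facet normal -0.8330 -0.5533 0.0000
    outer loop
      vertex 0.20 8.83 0.00
      vertex 4.83 1.86 12.52
      vertex 0.20 8.83 12.52
    endloop
  endfacet
  facet normal -0.1984 -0.9801 0.0000
    outer loop
      vertex 4.83 1.86 0.00
      vertex 13.03 0.20 0.00
      vertex 13.03 0.20 12.52
    endloop
  endfacet
  facet normal -0.1984 -0.9801 0.0000
    outer loop
      vertex 4.83 1.86 0.00
      vertex 13.03 0.20 12.52
      vertex 4.83 1.86 12.52
    endloop
  endfacet
  facet normal 0.5533 -0.8330 0.0000
    outer loop
      vertex 13.03 0.20 0.00
      vertex 20.00 4.83 0.00
      vertex 20.00 4.83 12.52
    endloop
  endfacet
  facet normal 0.5533 -0.8330 0.0000
    outer loop
      vertex 13.03 0.20 0.00
      vertex 20.00 4.83 12.52
      vertex 13.03 0.20 12.52
    endloop
  endfacet
  facet normal 0.9801 -0.1984 0.0000
    outer loop
      vertex 20.00 4.83 0.00
      vertex 21.66 13.03 0.00
      vertex 21.66 13.03 12.52
    endloop
  endfacet
  facet normal 0.9801 -0.1984 0.0000
    outer loop
      vertex 20.00 4.83 0.00
      vertex 21.66 13.03 12.52
      vertex 20.00 4.83 12.52
    endloop
  endfacet
endsolid part

The G0 Z moves step by Δz≈3.13 mm. Every layer's G1 loop is the same polygon, so the solid is a straight extrusion of it from z=0 to z≈12.5. Closing with flat bottom and top caps and triangulating gives 28 facets — a regular 8-sided prism (a cylinder approximated with 8 flat sides), circumscribed radius ≈ 10.9 mm, height ≈ 12.5 mm.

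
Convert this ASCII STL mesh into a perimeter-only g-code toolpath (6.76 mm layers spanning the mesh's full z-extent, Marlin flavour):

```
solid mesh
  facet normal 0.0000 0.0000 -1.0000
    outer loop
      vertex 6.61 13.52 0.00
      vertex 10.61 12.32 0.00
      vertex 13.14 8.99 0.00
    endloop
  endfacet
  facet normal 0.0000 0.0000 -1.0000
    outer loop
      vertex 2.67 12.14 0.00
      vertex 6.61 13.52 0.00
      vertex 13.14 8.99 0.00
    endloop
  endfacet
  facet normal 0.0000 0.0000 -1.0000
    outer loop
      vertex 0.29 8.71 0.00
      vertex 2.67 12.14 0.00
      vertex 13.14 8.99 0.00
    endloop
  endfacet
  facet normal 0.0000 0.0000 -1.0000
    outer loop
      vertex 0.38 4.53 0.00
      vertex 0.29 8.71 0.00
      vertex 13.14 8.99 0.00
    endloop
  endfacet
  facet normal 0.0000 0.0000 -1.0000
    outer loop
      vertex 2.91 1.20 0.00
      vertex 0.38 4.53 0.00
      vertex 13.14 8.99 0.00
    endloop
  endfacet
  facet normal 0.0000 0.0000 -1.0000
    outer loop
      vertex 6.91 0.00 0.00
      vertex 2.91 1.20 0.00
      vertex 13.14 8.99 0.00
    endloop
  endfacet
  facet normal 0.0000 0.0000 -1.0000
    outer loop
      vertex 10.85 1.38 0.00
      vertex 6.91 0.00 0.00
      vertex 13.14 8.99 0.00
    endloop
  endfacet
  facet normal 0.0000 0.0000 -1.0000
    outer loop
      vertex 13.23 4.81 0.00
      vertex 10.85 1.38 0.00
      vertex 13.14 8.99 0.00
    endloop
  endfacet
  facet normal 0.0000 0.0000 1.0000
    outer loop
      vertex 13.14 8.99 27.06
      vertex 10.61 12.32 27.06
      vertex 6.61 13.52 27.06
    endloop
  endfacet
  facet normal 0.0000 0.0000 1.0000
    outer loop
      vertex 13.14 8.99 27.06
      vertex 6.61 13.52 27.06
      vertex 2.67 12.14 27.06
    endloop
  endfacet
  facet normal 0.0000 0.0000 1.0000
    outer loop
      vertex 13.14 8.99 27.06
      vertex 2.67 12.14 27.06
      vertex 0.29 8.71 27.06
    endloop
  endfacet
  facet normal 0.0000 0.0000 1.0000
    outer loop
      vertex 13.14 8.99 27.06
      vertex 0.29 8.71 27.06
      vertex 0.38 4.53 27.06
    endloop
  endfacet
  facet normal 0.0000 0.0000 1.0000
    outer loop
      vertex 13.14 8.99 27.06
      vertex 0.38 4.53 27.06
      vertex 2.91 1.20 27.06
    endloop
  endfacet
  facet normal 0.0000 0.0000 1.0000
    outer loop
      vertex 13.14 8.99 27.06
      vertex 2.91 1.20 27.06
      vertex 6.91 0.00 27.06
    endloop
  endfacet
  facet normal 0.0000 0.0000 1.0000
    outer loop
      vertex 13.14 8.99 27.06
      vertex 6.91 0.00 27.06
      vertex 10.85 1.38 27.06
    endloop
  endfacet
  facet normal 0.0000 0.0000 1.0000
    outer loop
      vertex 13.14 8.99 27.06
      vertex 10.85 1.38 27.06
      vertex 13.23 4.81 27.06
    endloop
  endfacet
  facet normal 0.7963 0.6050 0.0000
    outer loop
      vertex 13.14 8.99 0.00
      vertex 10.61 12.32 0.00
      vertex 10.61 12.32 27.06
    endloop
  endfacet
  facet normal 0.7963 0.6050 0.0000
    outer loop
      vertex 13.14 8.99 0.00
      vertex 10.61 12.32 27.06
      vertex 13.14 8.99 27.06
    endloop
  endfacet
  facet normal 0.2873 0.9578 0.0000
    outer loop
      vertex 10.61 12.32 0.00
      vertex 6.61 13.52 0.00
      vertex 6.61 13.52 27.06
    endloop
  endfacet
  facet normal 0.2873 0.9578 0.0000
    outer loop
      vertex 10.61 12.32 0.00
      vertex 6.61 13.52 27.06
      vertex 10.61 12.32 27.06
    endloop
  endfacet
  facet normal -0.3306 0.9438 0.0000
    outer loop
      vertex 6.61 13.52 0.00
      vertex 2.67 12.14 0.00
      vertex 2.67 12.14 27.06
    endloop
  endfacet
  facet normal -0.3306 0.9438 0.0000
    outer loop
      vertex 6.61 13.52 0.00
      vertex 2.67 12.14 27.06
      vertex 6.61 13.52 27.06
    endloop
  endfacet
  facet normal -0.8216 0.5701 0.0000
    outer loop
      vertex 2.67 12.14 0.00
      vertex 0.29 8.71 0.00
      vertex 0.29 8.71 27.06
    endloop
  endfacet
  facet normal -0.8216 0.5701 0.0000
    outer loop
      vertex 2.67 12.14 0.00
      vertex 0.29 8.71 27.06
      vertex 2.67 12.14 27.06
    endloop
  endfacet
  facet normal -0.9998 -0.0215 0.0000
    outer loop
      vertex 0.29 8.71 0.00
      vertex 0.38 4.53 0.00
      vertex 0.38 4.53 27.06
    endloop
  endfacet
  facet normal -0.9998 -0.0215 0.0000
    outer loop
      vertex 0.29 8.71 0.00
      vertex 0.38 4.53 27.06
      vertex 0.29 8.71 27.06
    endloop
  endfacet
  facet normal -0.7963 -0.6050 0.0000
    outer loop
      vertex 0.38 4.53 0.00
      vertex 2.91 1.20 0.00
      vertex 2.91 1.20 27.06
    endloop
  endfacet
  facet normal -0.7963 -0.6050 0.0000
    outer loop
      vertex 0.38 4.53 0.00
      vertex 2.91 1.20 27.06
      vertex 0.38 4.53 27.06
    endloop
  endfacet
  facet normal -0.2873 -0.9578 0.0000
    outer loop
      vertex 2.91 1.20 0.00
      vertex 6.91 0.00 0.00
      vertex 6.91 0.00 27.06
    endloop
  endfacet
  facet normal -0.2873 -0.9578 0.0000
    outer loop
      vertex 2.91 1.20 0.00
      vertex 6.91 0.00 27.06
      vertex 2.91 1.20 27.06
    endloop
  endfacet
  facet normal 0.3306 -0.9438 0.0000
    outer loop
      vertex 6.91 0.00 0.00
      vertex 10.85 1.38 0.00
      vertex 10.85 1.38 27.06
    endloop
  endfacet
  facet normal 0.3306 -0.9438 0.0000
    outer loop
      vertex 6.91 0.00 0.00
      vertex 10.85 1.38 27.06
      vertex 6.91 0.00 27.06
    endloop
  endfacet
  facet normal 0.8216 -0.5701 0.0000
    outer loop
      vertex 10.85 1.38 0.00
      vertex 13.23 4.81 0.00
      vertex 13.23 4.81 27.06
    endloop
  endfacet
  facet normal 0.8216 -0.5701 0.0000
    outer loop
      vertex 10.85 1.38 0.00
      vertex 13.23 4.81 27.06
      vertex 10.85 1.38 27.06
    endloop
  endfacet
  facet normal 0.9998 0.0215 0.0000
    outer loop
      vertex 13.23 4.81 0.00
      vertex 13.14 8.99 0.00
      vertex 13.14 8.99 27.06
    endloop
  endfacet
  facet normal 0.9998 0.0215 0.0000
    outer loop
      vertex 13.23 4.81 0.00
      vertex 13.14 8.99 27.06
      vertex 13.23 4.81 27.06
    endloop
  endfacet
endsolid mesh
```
; perimeter-only toolpath
G21 ; units = mm
G90 ; absolute positioning
G28 ; home
; layer 1
G0 Z6.76
G0 X13.14 Y8.99
G1 X10.61 Y12.32
G1 X6.61 Y13.52
G1 X2.67 Y12.14
G1 X0.29 Y8.71
G1 X0.38 Y4.53
G1 X2.91 Y1.20
G1 X6.91 Y0.00
G1 X10.85 Y1.38
G1 X13.23 Y4.81
G1 X13.14 Y8.99
; layer 2
G0 Z13.53
G0 X13.14 Y8.99
G1 X10.61 Y12.32
G1 X6.61 Y13.52
G1 X2.67 Y12.14
G1 X0.29 Y8.71
G1 X0.38 Y4.53
G1 X2.91 Y1.20
G1 X6.91 Y0.00
G1 X10.85 Y1.38
G1 X13.23 Y4.81
G1 X13.14 Y8.99
; layer 3
G0 Z20.29
G0 X13.14 Y8.99
G1 X10.61 Y12.32
G1 X6.61 Y13.52
G1 X2.67 Y12.14
G1 X0.29 Y8.71
G1 X0.38 Y4.53
G1 X2.91 Y1.20
G1 X6.91 Y0.00
G1 X10.85 Y1.38
G1 X13.23 Y4.81
G1 X13.14 Y8.99
; layer 4
G0 Z27.06
G0 X13.14 Y8.99
G1 X10.61 Y12.32
G1 X6.61 Y13.52
G1 X2.67 Y12.14
G1 X0.29 Y8.71
G1 X0.38 Y4.53
G1 X2.91 Y1.20
G1 X6.91 Y0.00
G1 X10.85 Y1.38
G1 X13.23 Y4.81
G1 X13.14 Y8.99
M2 ; end

The solid is a regular 10-sided prism (a cylinder approximated with 10 flat sides), circumscribed radius ≈ 6.76 mm, height ≈ 27.1 mm. Slicing at Δz = 6.76 mm — 4 equal slices spanning the solid's height, so layer i sits at z = i·h/4 — gives 4 non-empty perimeters. Each is a 10-segment closed polygon; G0 lifts to the layer z and rapids to the start vertex, then G1 traces the edges.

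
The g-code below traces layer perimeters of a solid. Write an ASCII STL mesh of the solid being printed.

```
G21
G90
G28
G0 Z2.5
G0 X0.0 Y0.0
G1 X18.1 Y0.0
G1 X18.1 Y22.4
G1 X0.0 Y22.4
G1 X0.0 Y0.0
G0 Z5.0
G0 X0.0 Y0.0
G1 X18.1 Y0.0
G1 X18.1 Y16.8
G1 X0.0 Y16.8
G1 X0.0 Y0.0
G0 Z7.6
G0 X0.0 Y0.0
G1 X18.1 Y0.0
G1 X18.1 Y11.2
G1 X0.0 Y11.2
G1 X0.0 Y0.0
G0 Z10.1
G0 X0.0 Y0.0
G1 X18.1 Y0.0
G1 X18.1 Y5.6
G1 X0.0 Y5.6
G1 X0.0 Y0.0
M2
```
solid part
  facet normal 0.0000 0.0000 -1.0000
    outer loop
      vertex 18.1 28.0 0.0
      vertex 18.1 0.0 0.0
      vertex 0.0 0.0 0.0
    endloop
  endfacet
  facet normal 0.0000 0.0000 -1.0000
    outer loop
      vertex 0.0 28.0 0.0
      vertex 18.1 28.0 0.0
      vertex 0.0 0.0 0.0
    endloop
  endfacet
  facet normal 0.0000 -1.0000 0.0000
    outer loop
      vertex 0.0 0.0 0.0
      vertex 18.1 0.0 0.0
      vertex 18.1 0.0 12.6
    endloop
  endfacet
  facet normal 0.0000 -1.0000 0.0000
    outer loop
      vertex 0.0 0.0 0.0
      vertex 18.1 0.0 12.6
      vertex 0.0 0.0 12.6
    endloop
  endfacet
  facet normal 0.0000 0.4104 0.9119
    outer loop
      vertex 0.0 0.0 12.6
      vertex 18.1 0.0 12.6
      vertex 18.1 28.0 0.0
    endloop
  endfacet
  facet normal 0.0000 0.4104 0.9119
    outer loop
      vertex 0.0 0.0 12.6
      vertex 18.1 28.0 0.0
      vertex 0.0 28.0 0.0
    endloop
  endfacet
  facet normal -1.0000 0.0000 0.0000
    outer loop
      vertex 0.0 0.0 12.6
      vertex 0.0 28.0 0.0
      vertex 0.0 0.0 0.0
    endloop
  endfacet
  facet normal 1.0000 0.0000 0.0000
    outer loop
      vertex 18.1 0.0 0.0
      vertex 18.1 28.0 0.0
      vertex 18.1 0.0 12.6
    endloop
  endfacet
endsolid part

The G0 Z moves step by Δz≈2.5 mm. The G1 loops shrink linearly with z, so the solid tapers from its base footprint up to z≈12.6. Closing with a flat bottom cap and the tapered top and triangulating gives 8 facets — a wedge (ramp): 18.1 × 28 mm base, rising to 12.6 mm along the y=0 edge and sloping linearly to z=0 at y=28.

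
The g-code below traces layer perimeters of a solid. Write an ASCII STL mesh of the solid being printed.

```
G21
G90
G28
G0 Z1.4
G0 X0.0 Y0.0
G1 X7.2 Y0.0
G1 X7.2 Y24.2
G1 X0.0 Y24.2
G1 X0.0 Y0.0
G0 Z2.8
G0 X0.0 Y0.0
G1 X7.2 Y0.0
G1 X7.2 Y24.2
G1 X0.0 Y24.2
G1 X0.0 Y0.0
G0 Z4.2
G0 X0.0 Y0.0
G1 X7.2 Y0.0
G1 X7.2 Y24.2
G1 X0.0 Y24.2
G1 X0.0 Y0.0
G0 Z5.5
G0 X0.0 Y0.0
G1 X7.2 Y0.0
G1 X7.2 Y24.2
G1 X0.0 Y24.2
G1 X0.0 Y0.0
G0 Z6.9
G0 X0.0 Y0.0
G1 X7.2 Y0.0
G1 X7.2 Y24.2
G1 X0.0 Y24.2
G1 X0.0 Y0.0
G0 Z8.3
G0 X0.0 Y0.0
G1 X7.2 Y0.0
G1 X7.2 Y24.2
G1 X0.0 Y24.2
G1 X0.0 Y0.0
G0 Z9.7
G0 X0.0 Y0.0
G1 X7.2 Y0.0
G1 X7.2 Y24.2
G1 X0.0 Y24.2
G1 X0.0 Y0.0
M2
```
solid part
  facet normal 0.0000 0.0000 -1.0000
    outer loop
      vertex 7.2 24.2 0.0
      vertex 7.2 0.0 0.0
      vertex 0.0 0.0 0.0
    endloop
  endfacet
  facet normal 0.0000 0.0000 -1.0000
    outer loop
      vertex 0.0 24.2 0.0
      vertex 7.2 24.2 0.0
      vertex 0.0 0.0 0.0
    endloop
  endfacet
  facet normal 0.0000 0.0000 1.0000
    outer loop
      vertex 0.0 0.0 9.7
      vertex 7.2 0.0 9.7
      vertex 7.2 24.2 9.7
    endloop
  endfacet
  facet normal 0.0000 0.0000 1.0000
    outer loop
      vertex 0.0 0.0 9.7
      vertex 7.2 24.2 9.7
      vertex 0.0 24.2 9.7
    endloop
  endfacet
  facet normal 0.0000 -1.0000 0.0000
    outer loop
      vertex 0.0 0.0 0.0
      vertex 7.2 0.0 0.0
      vertex 7.2 0.0 9.7
    endloop
  endfacet
  facet normal 0.0000 -1.0000 0.0000
    outer loop
      vertex 0.0 0.0 0.0
      vertex 7.2 0.0 9.7
      vertex 0.0 0.0 9.7
    endloop
  endfacet
  facet normal 0.0000 1.0000 0.0000
    outer loop
      vertex 7.2 24.2 9.7
      vertex 7.2 24.2 0.0
      vertex 0.0 24.2 0.0
    endloop
  endfacet
  facet normal 0.0000 1.0000 0.0000
    outer loop
      vertex 0.0 24.2 9.7
      vertex 7.2 24.2 9.7
      vertex 0.0 24.2 0.0
    endloop
  endfacet
  facet normal -1.0000 0.0000 0.0000
    outer loop
      vertex 0.0 24.2 9.7
      vertex 0.0 24.2 0.0
      vertex 0.0 0.0 0.0
    endloop
  endfacet
  facet normal -1.0000 0.0000 0.0000
    outer loop
      vertex 0.0 0.0 9.7
      vertex 0.0 24.2 9.7
      vertex 0.0 0.0 0.0
    endloop
  endfacet
  facet normal 1.0000 0.0000 0.0000
    outer loop
      vertex 7.2 0.0 0.0
      vertex 7.2 24.2 0.0
      vertex 7.2 24.2 9.7
    endloop
  endfacet
  facet normal 1.0000 0.0000 0.0000
    outer loop
      vertex 7.2 0.0 0.0
      vertex 7.2 24.2 9.7
      vertex 7.2 0.0 9.7
    endloop
  endfacet
endsolid part

The G0 Z moves step by Δz≈1.4 mm. Every layer's G1 loop is the same polygon, so the solid is a straight extrusion of it from z=0 to z≈9.7. Closing with flat bottom and top caps and triangulating gives 12 facets — a rectangular box, roughly 7.2 × 24.2 mm footprint and 9.7 mm tall.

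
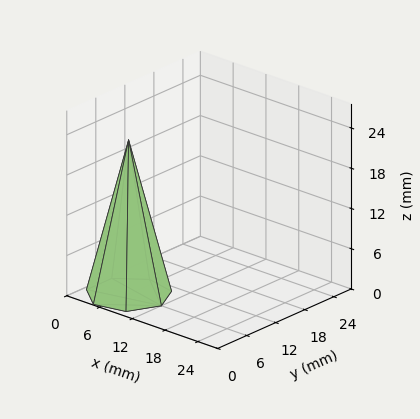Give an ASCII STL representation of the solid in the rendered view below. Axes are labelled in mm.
Reading the render: the shape is a regular 7-sided pyramid, base circumscribed radius ≈ 6 mm, apex at z ≈ 23 mm (dimensions read to the nearest mm from the axis ticks). For the STL, each face is triangulated and given an outward normal.

solid part
  facet normal 0.0000 0.0000 -1.0000
    outer loop
      vertex 4.7 11.8 0.0
      vertex 9.7 10.7 0.0
      vertex 12.0 6.0 0.0
    endloop
  endfacet
  facet normal 0.0000 0.0000 -1.0000
    outer loop
      vertex 0.6 8.6 0.0
      vertex 4.7 11.8 0.0
      vertex 12.0 6.0 0.0
    endloop
  endfacet
  facet normal 0.0000 0.0000 -1.0000
    outer loop
      vertex 0.6 3.4 0.0
      vertex 0.6 8.6 0.0
      vertex 12.0 6.0 0.0
    endloop
  endfacet
  facet normal 0.0000 0.0000 -1.0000
    outer loop
      vertex 4.7 0.2 0.0
      vertex 0.6 3.4 0.0
      vertex 12.0 6.0 0.0
    endloop
  endfacet
  facet normal 0.0000 0.0000 -1.0000
    outer loop
      vertex 9.7 1.3 0.0
      vertex 4.7 0.2 0.0
      vertex 12.0 6.0 0.0
    endloop
  endfacet
  facet normal 0.8745 0.4280 0.2281
    outer loop
      vertex 12.0 6.0 0.0
      vertex 9.7 10.7 0.0
      vertex 6.0 6.0 23.0
    endloop
  endfacet
  facet normal 0.2092 0.9509 0.2280
    outer loop
      vertex 9.7 10.7 0.0
      vertex 4.7 11.8 0.0
      vertex 6.0 6.0 23.0
    endloop
  endfacet
  facet normal -0.5991 0.7677 0.2274
    outer loop
      vertex 4.7 11.8 0.0
      vertex 0.6 8.6 0.0
      vertex 6.0 6.0 23.0
    endloop
  endfacet
  facet normal -0.9735 0.0000 0.2286
    outer loop
      vertex 0.6 8.6 0.0
      vertex 0.6 3.4 0.0
      vertex 6.0 6.0 23.0
    endloop
  endfacet
  facet normal -0.5991 -0.7677 0.2274
    outer loop
      vertex 0.6 3.4 0.0
      vertex 4.7 0.2 0.0
      vertex 6.0 6.0 23.0
    endloop
  endfacet
  facet normal 0.2092 -0.9509 0.2280
    outer loop
      vertex 4.7 0.2 0.0
      vertex 9.7 1.3 0.0
      vertex 6.0 6.0 23.0
    endloop
  endfacet
  facet normal 0.8745 -0.4280 0.2281
    outer loop
      vertex 9.7 1.3 0.0
      vertex 12.0 6.0 0.0
      vertex 6.0 6.0 23.0
    endloop
  endfacet
endsolid part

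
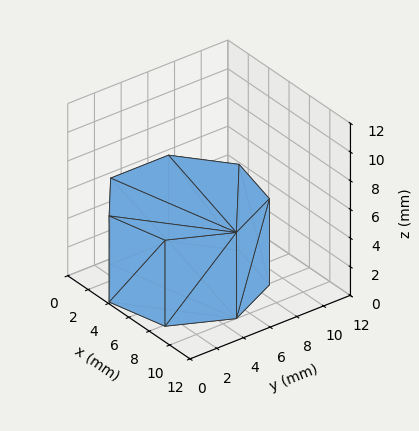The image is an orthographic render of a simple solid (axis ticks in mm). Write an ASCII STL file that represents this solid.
Reading the render: the shape is a regular 7-sided prism (a cylinder approximated with 7 flat sides), circumscribed radius ≈ 5 mm, height ≈ 6 mm (dimensions read to the nearest mm from the axis ticks). For the STL, each face is triangulated and given an outward normal.

solid part
  facet normal 0.0000 0.0000 -1.0000
    outer loop
      vertex 3.89 9.87 0.00
      vertex 8.12 8.91 0.00
      vertex 10.00 5.00 0.00
    endloop
  endfacet
  facet normal 0.0000 0.0000 -1.0000
    outer loop
      vertex 0.50 7.17 0.00
      vertex 3.89 9.87 0.00
      vertex 10.00 5.00 0.00
    endloop
  endfacet
  facet normal 0.0000 0.0000 -1.0000
    outer loop
      vertex 0.50 2.83 0.00
      vertex 0.50 7.17 0.00
      vertex 10.00 5.00 0.00
    endloop
  endfacet
  facet normal 0.0000 0.0000 -1.0000
    outer loop
      vertex 3.89 0.13 0.00
      vertex 0.50 2.83 0.00
      vertex 10.00 5.00 0.00
    endloop
  endfacet
  facet normal 0.0000 0.0000 -1.0000
    outer loop
      vertex 8.12 1.09 0.00
      vertex 3.89 0.13 0.00
      vertex 10.00 5.00 0.00
    endloop
  endfacet
  facet normal 0.0000 0.0000 1.0000
    outer loop
      vertex 10.00 5.00 6.00
      vertex 8.12 8.91 6.00
      vertex 3.89 9.87 6.00
    endloop
  endfacet
  facet normal 0.0000 0.0000 1.0000
    outer loop
      vertex 10.00 5.00 6.00
      vertex 3.89 9.87 6.00
      vertex 0.50 7.17 6.00
    endloop
  endfacet
  facet normal 0.0000 0.0000 1.0000
    outer loop
      vertex 10.00 5.00 6.00
      vertex 0.50 7.17 6.00
      vertex 0.50 2.83 6.00
    endloop
  endfacet
  facet normal 0.0000 0.0000 1.0000
    outer loop
      vertex 10.00 5.00 6.00
      vertex 0.50 2.83 6.00
      vertex 3.89 0.13 6.00
    endloop
  endfacet
  facet normal 0.0000 0.0000 1.0000
    outer loop
      vertex 10.00 5.00 6.00
      vertex 3.89 0.13 6.00
      vertex 8.12 1.09 6.00
    endloop
  endfacet
  facet normal 0.9012 0.4333 0.0000
    outer loop
      vertex 10.00 5.00 0.00
      vertex 8.12 8.91 0.00
      vertex 8.12 8.91 6.00
    endloop
  endfacet
  facet normal 0.9012 0.4333 0.0000
    outer loop
      vertex 10.00 5.00 0.00
      vertex 8.12 8.91 6.00
      vertex 10.00 5.00 6.00
    endloop
  endfacet
  facet normal 0.2213 0.9752 0.0000
    outer loop
      vertex 8.12 8.91 0.00
      vertex 3.89 9.87 0.00
      vertex 3.89 9.87 6.00
    endloop
  endfacet
  facet normal 0.2213 0.9752 0.0000
    outer loop
      vertex 8.12 8.91 0.00
      vertex 3.89 9.87 6.00
      vertex 8.12 8.91 6.00
    endloop
  endfacet
  facet normal -0.6230 0.7822 0.0000
    outer loop
      vertex 3.89 9.87 0.00
      vertex 0.50 7.17 0.00
      vertex 0.50 7.17 6.00
    endloop
  endfacet
  facet normal -0.6230 0.7822 0.0000
    outer loop
      vertex 3.89 9.87 0.00
      vertex 0.50 7.17 6.00
      vertex 3.89 9.87 6.00
    endloop
  endfacet
  facet normal -1.0000 0.0000 0.0000
    outer loop
      vertex 0.50 7.17 0.00
      vertex 0.50 2.83 0.00
      vertex 0.50 2.83 6.00
    endloop
  endfacet
  facet normal -1.0000 0.0000 0.0000
    outer loop
      vertex 0.50 7.17 0.00
      vertex 0.50 2.83 6.00
      vertex 0.50 7.17 6.00
    endloop
  endfacet
  facet normal -0.6230 -0.7822 0.0000
    outer loop
      vertex 0.50 2.83 0.00
      vertex 3.89 0.13 0.00
      vertex 3.89 0.13 6.00
    endloop
  endfacet
  facet normal -0.6230 -0.7822 0.0000
    outer loop
      vertex 0.50 2.83 0.00
      vertex 3.89 0.13 6.00
      vertex 0.50 2.83 6.00
    endloop
  endfacet
  facet normal 0.2213 -0.9752 0.0000
    outer loop
      vertex 3.89 0.13 0.00
      vertex 8.12 1.09 0.00
      vertex 8.12 1.09 6.00
    endloop
  endfacet
  facet normal 0.2213 -0.9752 0.0000
    outer loop
      vertex 3.89 0.13 0.00
      vertex 8.12 1.09 6.00
      vertex 3.89 0.13 6.00
    endloop
  endfacet
  facet normal 0.9012 -0.4333 0.0000
    outer loop
      vertex 8.12 1.09 0.00
      vertex 10.00 5.00 0.00
      vertex 10.00 5.00 6.00
    endloop
  endfacet
  facet normal 0.9012 -0.4333 0.0000
    outer loop
      vertex 8.12 1.09 0.00
      vertex 10.00 5.00 6.00
      vertex 8.12 1.09 6.00
    endloop
  endfacet
endsolid part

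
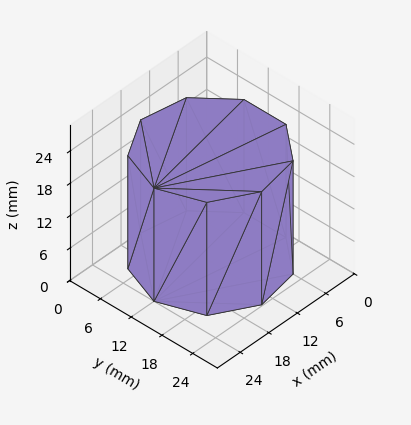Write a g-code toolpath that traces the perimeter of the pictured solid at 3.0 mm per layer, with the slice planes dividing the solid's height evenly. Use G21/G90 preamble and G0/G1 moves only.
Reading the render: the shape is a regular 9-sided prism (a cylinder approximated with 9 flat sides), circumscribed radius ≈ 12 mm, height ≈ 21 mm (dimensions read to the nearest mm from the axis ticks). For the g-code, the solid's height is divided into equal slices at the stated Δz and each level perimeter traced with G1 moves after a G0 lift.

; perimeter-only toolpath
G21 ; units = mm
G90 ; absolute positioning
G28 ; home
; layer 1
G0 Z3.0
G0 X24.0 Y12.0
G1 X21.2 Y19.7
G1 X14.1 Y23.8
G1 X6.0 Y22.4
G1 X0.7 Y16.1
G1 X0.7 Y7.9
G1 X6.0 Y1.6
G1 X14.1 Y0.2
G1 X21.2 Y4.3
G1 X24.0 Y12.0
; layer 2
G0 Z6.0
G0 X24.0 Y12.0
G1 X21.2 Y19.7
G1 X14.1 Y23.8
G1 X6.0 Y22.4
G1 X0.7 Y16.1
G1 X0.7 Y7.9
G1 X6.0 Y1.6
G1 X14.1 Y0.2
G1 X21.2 Y4.3
G1 X24.0 Y12.0
; layer 3
G0 Z9.0
G0 X24.0 Y12.0
G1 X21.2 Y19.7
G1 X14.1 Y23.8
G1 X6.0 Y22.4
G1 X0.7 Y16.1
G1 X0.7 Y7.9
G1 X6.0 Y1.6
G1 X14.1 Y0.2
G1 X21.2 Y4.3
G1 X24.0 Y12.0
; layer 4
G0 Z12.0
G0 X24.0 Y12.0
G1 X21.2 Y19.7
G1 X14.1 Y23.8
G1 X6.0 Y22.4
G1 X0.7 Y16.1
G1 X0.7 Y7.9
G1 X6.0 Y1.6
G1 X14.1 Y0.2
G1 X21.2 Y4.3
G1 X24.0 Y12.0
; layer 5
G0 Z15.0
G0 X24.0 Y12.0
G1 X21.2 Y19.7
G1 X14.1 Y23.8
G1 X6.0 Y22.4
G1 X0.7 Y16.1
G1 X0.7 Y7.9
G1 X6.0 Y1.6
G1 X14.1 Y0.2
G1 X21.2 Y4.3
G1 X24.0 Y12.0
; layer 6
G0 Z18.0
G0 X24.0 Y12.0
G1 X21.2 Y19.7
G1 X14.1 Y23.8
G1 X6.0 Y22.4
G1 X0.7 Y16.1
G1 X0.7 Y7.9
G1 X6.0 Y1.6
G1 X14.1 Y0.2
G1 X21.2 Y4.3
G1 X24.0 Y12.0
; layer 7
G0 Z21.0
G0 X24.0 Y12.0
G1 X21.2 Y19.7
G1 X14.1 Y23.8
G1 X6.0 Y22.4
G1 X0.7 Y16.1
G1 X0.7 Y7.9
G1 X6.0 Y1.6
G1 X14.1 Y0.2
G1 X21.2 Y4.3
G1 X24.0 Y12.0
M2 ; end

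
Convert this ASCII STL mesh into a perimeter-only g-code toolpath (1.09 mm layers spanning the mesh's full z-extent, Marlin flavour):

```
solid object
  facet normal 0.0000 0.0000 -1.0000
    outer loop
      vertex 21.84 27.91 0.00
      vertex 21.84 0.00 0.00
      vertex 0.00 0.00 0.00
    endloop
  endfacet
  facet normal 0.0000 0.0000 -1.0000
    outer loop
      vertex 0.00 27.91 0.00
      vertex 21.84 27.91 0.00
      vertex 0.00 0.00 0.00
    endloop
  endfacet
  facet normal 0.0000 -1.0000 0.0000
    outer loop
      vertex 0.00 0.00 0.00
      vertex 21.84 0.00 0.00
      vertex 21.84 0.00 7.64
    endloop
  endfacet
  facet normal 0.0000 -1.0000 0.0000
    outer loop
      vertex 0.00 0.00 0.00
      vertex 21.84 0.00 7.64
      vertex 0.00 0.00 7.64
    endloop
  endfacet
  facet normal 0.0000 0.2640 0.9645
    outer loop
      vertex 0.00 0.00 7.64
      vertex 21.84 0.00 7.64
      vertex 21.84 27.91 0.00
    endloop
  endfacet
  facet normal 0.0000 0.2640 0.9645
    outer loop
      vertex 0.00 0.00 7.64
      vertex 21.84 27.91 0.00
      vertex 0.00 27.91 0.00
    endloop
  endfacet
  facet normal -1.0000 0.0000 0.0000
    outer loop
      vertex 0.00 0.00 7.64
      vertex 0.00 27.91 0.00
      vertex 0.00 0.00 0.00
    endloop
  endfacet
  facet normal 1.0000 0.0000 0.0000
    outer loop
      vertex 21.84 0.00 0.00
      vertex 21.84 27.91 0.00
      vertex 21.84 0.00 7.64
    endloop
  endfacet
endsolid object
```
; perimeter-only toolpath
G21 ; units = mm
G90 ; absolute positioning
G28 ; home
; layer 1
G0 Z1.09
G0 X0.00 Y0.00
G1 X21.84 Y0.00
G1 X21.84 Y23.92
G1 X0.00 Y23.92
G1 X0.00 Y0.00
; layer 2
G0 Z2.18
G0 X0.00 Y0.00
G1 X21.84 Y0.00
G1 X21.84 Y19.94
G1 X0.00 Y19.94
G1 X0.00 Y0.00
; layer 3
G0 Z3.27
G0 X0.00 Y0.00
G1 X21.84 Y0.00
G1 X21.84 Y15.95
G1 X0.00 Y15.95
G1 X0.00 Y0.00
; layer 4
G0 Z4.37
G0 X0.00 Y0.00
G1 X21.84 Y0.00
G1 X21.84 Y11.96
G1 X0.00 Y11.96
G1 X0.00 Y0.00
; layer 5
G0 Z5.46
G0 X0.00 Y0.00
G1 X21.84 Y0.00
G1 X21.84 Y7.97
G1 X0.00 Y7.97
G1 X0.00 Y0.00
; layer 6
G0 Z6.55
G0 X0.00 Y0.00
G1 X21.84 Y0.00
G1 X21.84 Y3.99
G1 X0.00 Y3.99
G1 X0.00 Y0.00
M2 ; end

The solid is a wedge (ramp): 21.8 × 27.9 mm base, rising to 7.64 mm along the y=0 edge and sloping linearly to z=0 at y=27.9. Slicing at Δz = 1.09 mm — 7 equal slices spanning the solid's height, so layer i sits at z = i·h/7 — gives 6 non-empty perimeters. Each is a 4-segment closed polygon; G0 lifts to the layer z and rapids to the start vertex, then G1 traces the edges. The cross-section shrinks linearly with z (the slice at the apex is degenerate and omitted).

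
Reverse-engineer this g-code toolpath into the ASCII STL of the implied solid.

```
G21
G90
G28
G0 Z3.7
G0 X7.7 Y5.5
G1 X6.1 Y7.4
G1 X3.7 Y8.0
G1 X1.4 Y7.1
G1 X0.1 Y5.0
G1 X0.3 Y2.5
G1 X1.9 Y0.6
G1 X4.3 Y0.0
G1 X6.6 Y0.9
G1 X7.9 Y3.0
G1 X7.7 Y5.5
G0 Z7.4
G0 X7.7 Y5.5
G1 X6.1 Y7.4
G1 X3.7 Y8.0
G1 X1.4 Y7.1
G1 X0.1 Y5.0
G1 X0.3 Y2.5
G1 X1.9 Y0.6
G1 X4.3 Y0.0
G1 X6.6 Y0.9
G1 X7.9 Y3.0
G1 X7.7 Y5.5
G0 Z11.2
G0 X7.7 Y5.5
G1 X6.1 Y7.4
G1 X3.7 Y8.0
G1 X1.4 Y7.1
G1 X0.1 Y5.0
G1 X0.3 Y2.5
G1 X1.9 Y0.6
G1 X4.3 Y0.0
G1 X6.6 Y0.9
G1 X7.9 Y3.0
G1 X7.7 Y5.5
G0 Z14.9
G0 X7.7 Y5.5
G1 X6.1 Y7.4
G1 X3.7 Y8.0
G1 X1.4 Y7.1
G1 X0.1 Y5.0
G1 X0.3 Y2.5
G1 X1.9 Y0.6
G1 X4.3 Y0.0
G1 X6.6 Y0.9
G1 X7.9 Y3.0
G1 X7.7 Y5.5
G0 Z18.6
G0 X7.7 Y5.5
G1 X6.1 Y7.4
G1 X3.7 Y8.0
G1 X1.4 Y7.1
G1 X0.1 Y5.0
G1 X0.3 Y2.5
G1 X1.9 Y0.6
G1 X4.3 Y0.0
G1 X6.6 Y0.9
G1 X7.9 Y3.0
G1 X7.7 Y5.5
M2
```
solid part
  facet normal 0.0000 0.0000 -1.0000
    outer loop
      vertex 3.7 8.0 0.0
      vertex 6.1 7.4 0.0
      vertex 7.7 5.5 0.0
    endloop
  endfacet
  facet normal 0.0000 0.0000 -1.0000
    outer loop
      vertex 1.4 7.1 0.0
      vertex 3.7 8.0 0.0
      vertex 7.7 5.5 0.0
    endloop
  endfacet
  facet normal 0.0000 0.0000 -1.0000
    outer loop
      vertex 0.1 5.0 0.0
      vertex 1.4 7.1 0.0
      vertex 7.7 5.5 0.0
    endloop
  endfacet
  facet normal 0.0000 0.0000 -1.0000
    outer loop
      vertex 0.3 2.5 0.0
      vertex 0.1 5.0 0.0
      vertex 7.7 5.5 0.0
    endloop
  endfacet
  facet normal 0.0000 0.0000 -1.0000
    outer loop
      vertex 1.9 0.6 0.0
      vertex 0.3 2.5 0.0
      vertex 7.7 5.5 0.0
    endloop
  endfacet
  facet normal 0.0000 0.0000 -1.0000
    outer loop
      vertex 4.3 0.0 0.0
      vertex 1.9 0.6 0.0
      vertex 7.7 5.5 0.0
    endloop
  endfacet
  facet normal 0.0000 0.0000 -1.0000
    outer loop
      vertex 6.6 0.9 0.0
      vertex 4.3 0.0 0.0
      vertex 7.7 5.5 0.0
    endloop
  endfacet
  facet normal 0.0000 0.0000 -1.0000
    outer loop
      vertex 7.9 3.0 0.0
      vertex 6.6 0.9 0.0
      vertex 7.7 5.5 0.0
    endloop
  endfacet
  facet normal 0.0000 0.0000 1.0000
    outer loop
      vertex 7.7 5.5 18.6
      vertex 6.1 7.4 18.6
      vertex 3.7 8.0 18.6
    endloop
  endfacet
  facet normal 0.0000 0.0000 1.0000
    outer loop
      vertex 7.7 5.5 18.6
      vertex 3.7 8.0 18.6
      vertex 1.4 7.1 18.6
    endloop
  endfacet
  facet normal 0.0000 0.0000 1.0000
    outer loop
      vertex 7.7 5.5 18.6
      vertex 1.4 7.1 18.6
      vertex 0.1 5.0 18.6
    endloop
  endfacet
  facet normal 0.0000 0.0000 1.0000
    outer loop
      vertex 7.7 5.5 18.6
      vertex 0.1 5.0 18.6
      vertex 0.3 2.5 18.6
    endloop
  endfacet
  facet normal 0.0000 0.0000 1.0000
    outer loop
      vertex 7.7 5.5 18.6
      vertex 0.3 2.5 18.6
      vertex 1.9 0.6 18.6
    endloop
  endfacet
  facet normal 0.0000 0.0000 1.0000
    outer loop
      vertex 7.7 5.5 18.6
      vertex 1.9 0.6 18.6
      vertex 4.3 0.0 18.6
    endloop
  endfacet
  facet normal 0.0000 0.0000 1.0000
    outer loop
      vertex 7.7 5.5 18.6
      vertex 4.3 0.0 18.6
      vertex 6.6 0.9 18.6
    endloop
  endfacet
  facet normal 0.0000 0.0000 1.0000
    outer loop
      vertex 7.7 5.5 18.6
      vertex 6.6 0.9 18.6
      vertex 7.9 3.0 18.6
    endloop
  endfacet
  facet normal 0.7649 0.6441 0.0000
    outer loop
      vertex 7.7 5.5 0.0
      vertex 6.1 7.4 0.0
      vertex 6.1 7.4 18.6
    endloop
  endfacet
  facet normal 0.7649 0.6441 0.0000
    outer loop
      vertex 7.7 5.5 0.0
      vertex 6.1 7.4 18.6
      vertex 7.7 5.5 18.6
    endloop
  endfacet
  facet normal 0.2425 0.9701 0.0000
    outer loop
      vertex 6.1 7.4 0.0
      vertex 3.7 8.0 0.0
      vertex 3.7 8.0 18.6
    endloop
  endfacet
  facet normal 0.2425 0.9701 0.0000
    outer loop
      vertex 6.1 7.4 0.0
      vertex 3.7 8.0 18.6
      vertex 6.1 7.4 18.6
    endloop
  endfacet
  facet normal -0.3644 0.9312 0.0000
    outer loop
      vertex 3.7 8.0 0.0
      vertex 1.4 7.1 0.0
      vertex 1.4 7.1 18.6
    endloop
  endfacet
  facet normal -0.3644 0.9312 0.0000
    outer loop
      vertex 3.7 8.0 0.0
      vertex 1.4 7.1 18.6
      vertex 3.7 8.0 18.6
    endloop
  endfacet
  facet normal -0.8503 0.5264 0.0000
    outer loop
      vertex 1.4 7.1 0.0
      vertex 0.1 5.0 0.0
      vertex 0.1 5.0 18.6
    endloop
  endfacet
  facet normal -0.8503 0.5264 0.0000
    outer loop
      vertex 1.4 7.1 0.0
      vertex 0.1 5.0 18.6
      vertex 1.4 7.1 18.6
    endloop
  endfacet
  facet normal -0.9968 -0.0797 0.0000
    outer loop
      vertex 0.1 5.0 0.0
      vertex 0.3 2.5 0.0
      vertex 0.3 2.5 18.6
    endloop
  endfacet
  facet normal -0.9968 -0.0797 0.0000
    outer loop
      vertex 0.1 5.0 0.0
      vertex 0.3 2.5 18.6
      vertex 0.1 5.0 18.6
    endloop
  endfacet
  facet normal -0.7649 -0.6441 0.0000
    outer loop
      vertex 0.3 2.5 0.0
      vertex 1.9 0.6 0.0
      vertex 1.9 0.6 18.6
    endloop
  endfacet
  facet normal -0.7649 -0.6441 0.0000
    outer loop
      vertex 0.3 2.5 0.0
      vertex 1.9 0.6 18.6
      vertex 0.3 2.5 18.6
    endloop
  endfacet
  facet normal -0.2425 -0.9701 0.0000
    outer loop
      vertex 1.9 0.6 0.0
      vertex 4.3 0.0 0.0
      vertex 4.3 0.0 18.6
    endloop
  endfacet
  facet normal -0.2425 -0.9701 0.0000
    outer loop
      vertex 1.9 0.6 0.0
      vertex 4.3 0.0 18.6
      vertex 1.9 0.6 18.6
    endloop
  endfacet
  facet normal 0.3644 -0.9312 0.0000
    outer loop
      vertex 4.3 0.0 0.0
      vertex 6.6 0.9 0.0
      vertex 6.6 0.9 18.6
    endloop
  endfacet
  facet normal 0.3644 -0.9312 0.0000
    outer loop
      vertex 4.3 0.0 0.0
      vertex 6.6 0.9 18.6
      vertex 4.3 0.0 18.6
    endloop
  endfacet
  facet normal 0.8503 -0.5264 0.0000
    outer loop
      vertex 6.6 0.9 0.0
      vertex 7.9 3.0 0.0
      vertex 7.9 3.0 18.6
    endloop
  endfacet
  facet normal 0.8503 -0.5264 0.0000
    outer loop
      vertex 6.6 0.9 0.0
      vertex 7.9 3.0 18.6
      vertex 6.6 0.9 18.6
    endloop
  endfacet
  facet normal 0.9968 0.0797 0.0000
    outer loop
      vertex 7.9 3.0 0.0
      vertex 7.7 5.5 0.0
      vertex 7.7 5.5 18.6
    endloop
  endfacet
  facet normal 0.9968 0.0797 0.0000
    outer loop
      vertex 7.9 3.0 0.0
      vertex 7.7 5.5 18.6
      vertex 7.9 3.0 18.6
    endloop
  endfacet
endsolid part

The G0 Z moves step by Δz≈3.7 mm. Every layer's G1 loop is the same polygon, so the solid is a straight extrusion of it from z=0 to z≈18.6. Closing with flat bottom and top caps and triangulating gives 36 facets — a regular 10-sided prism (a cylinder approximated with 10 flat sides), circumscribed radius ≈ 4 mm, height ≈ 18.6 mm.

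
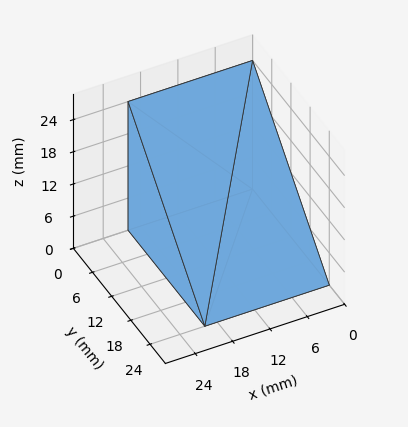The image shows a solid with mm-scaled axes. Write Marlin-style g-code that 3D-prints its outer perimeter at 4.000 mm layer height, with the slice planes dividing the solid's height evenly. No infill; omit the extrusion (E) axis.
Reading the render: the shape is a wedge (ramp): 20 × 24 mm base, rising to 24 mm along the y=0 edge and sloping linearly to z=0 at y=24 (dimensions read to the nearest mm from the axis ticks). For the g-code, the solid's height is divided into equal slices at the stated Δz and each level perimeter traced with G1 moves after a G0 lift.

; perimeter-only toolpath
G21 ; units = mm
G90 ; absolute positioning
G28 ; home
; layer 1
G0 Z4.000
G0 X0.000 Y0.000
G1 X20.000 Y0.000
G1 X20.000 Y20.000
G1 X0.000 Y20.000
G1 X0.000 Y0.000
; layer 2
G0 Z8.000
G0 X0.000 Y0.000
G1 X20.000 Y0.000
G1 X20.000 Y16.000
G1 X0.000 Y16.000
G1 X0.000 Y0.000
; layer 3
G0 Z12.000
G0 X0.000 Y0.000
G1 X20.000 Y0.000
G1 X20.000 Y12.000
G1 X0.000 Y12.000
G1 X0.000 Y0.000
; layer 4
G0 Z16.000
G0 X0.000 Y0.000
G1 X20.000 Y0.000
G1 X20.000 Y8.000
G1 X0.000 Y8.000
G1 X0.000 Y0.000
; layer 5
G0 Z20.000
G0 X0.000 Y0.000
G1 X20.000 Y0.000
G1 X20.000 Y4.000
G1 X0.000 Y4.000
G1 X0.000 Y0.000
M2 ; end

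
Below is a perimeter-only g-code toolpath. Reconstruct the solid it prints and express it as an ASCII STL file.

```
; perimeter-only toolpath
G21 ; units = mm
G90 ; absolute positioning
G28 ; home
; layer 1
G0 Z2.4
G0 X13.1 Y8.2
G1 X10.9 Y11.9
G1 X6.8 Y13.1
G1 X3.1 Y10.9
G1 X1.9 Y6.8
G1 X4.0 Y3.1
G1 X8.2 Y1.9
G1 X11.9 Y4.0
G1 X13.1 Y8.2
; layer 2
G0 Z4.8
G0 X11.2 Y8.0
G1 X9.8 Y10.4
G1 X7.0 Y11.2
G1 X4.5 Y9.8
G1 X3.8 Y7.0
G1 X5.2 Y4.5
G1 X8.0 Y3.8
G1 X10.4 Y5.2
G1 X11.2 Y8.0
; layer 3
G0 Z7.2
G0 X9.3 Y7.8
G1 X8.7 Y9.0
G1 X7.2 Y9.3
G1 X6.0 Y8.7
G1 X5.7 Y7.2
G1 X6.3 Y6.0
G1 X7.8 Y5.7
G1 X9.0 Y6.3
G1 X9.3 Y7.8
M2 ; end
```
solid part
  facet normal 0.0000 0.0000 -1.0000
    outer loop
      vertex 6.5 14.9 0.0
      vertex 12.1 13.4 0.0
      vertex 14.9 8.5 0.0
    endloop
  endfacet
  facet normal 0.0000 0.0000 -1.0000
    outer loop
      vertex 1.6 12.1 0.0
      vertex 6.5 14.9 0.0
      vertex 14.9 8.5 0.0
    endloop
  endfacet
  facet normal 0.0000 0.0000 -1.0000
    outer loop
      vertex 0.1 6.5 0.0
      vertex 1.6 12.1 0.0
      vertex 14.9 8.5 0.0
    endloop
  endfacet
  facet normal 0.0000 0.0000 -1.0000
    outer loop
      vertex 2.9 1.6 0.0
      vertex 0.1 6.5 0.0
      vertex 14.9 8.5 0.0
    endloop
  endfacet
  facet normal 0.0000 0.0000 -1.0000
    outer loop
      vertex 8.5 0.1 0.0
      vertex 2.9 1.6 0.0
      vertex 14.9 8.5 0.0
    endloop
  endfacet
  facet normal 0.0000 0.0000 -1.0000
    outer loop
      vertex 13.4 2.9 0.0
      vertex 8.5 0.1 0.0
      vertex 14.9 8.5 0.0
    endloop
  endfacet
  facet normal 0.7043 0.4025 0.5848
    outer loop
      vertex 14.9 8.5 0.0
      vertex 12.1 13.4 0.0
      vertex 7.5 7.5 9.6
    endloop
  endfacet
  facet normal 0.2102 0.7848 0.5830
    outer loop
      vertex 12.1 13.4 0.0
      vertex 6.5 14.9 0.0
      vertex 7.5 7.5 9.6
    endloop
  endfacet
  facet normal -0.4025 0.7043 0.5848
    outer loop
      vertex 6.5 14.9 0.0
      vertex 1.6 12.1 0.0
      vertex 7.5 7.5 9.6
    endloop
  endfacet
  facet normal -0.7848 0.2102 0.5830
    outer loop
      vertex 1.6 12.1 0.0
      vertex 0.1 6.5 0.0
      vertex 7.5 7.5 9.6
    endloop
  endfacet
  facet normal -0.7043 -0.4025 0.5848
    outer loop
      vertex 0.1 6.5 0.0
      vertex 2.9 1.6 0.0
      vertex 7.5 7.5 9.6
    endloop
  endfacet
  facet normal -0.2102 -0.7848 0.5830
    outer loop
      vertex 2.9 1.6 0.0
      vertex 8.5 0.1 0.0
      vertex 7.5 7.5 9.6
    endloop
  endfacet
  facet normal 0.4025 -0.7043 0.5848
    outer loop
      vertex 8.5 0.1 0.0
      vertex 13.4 2.9 0.0
      vertex 7.5 7.5 9.6
    endloop
  endfacet
  facet normal 0.7848 -0.2102 0.5830
    outer loop
      vertex 13.4 2.9 0.0
      vertex 14.9 8.5 0.0
      vertex 7.5 7.5 9.6
    endloop
  endfacet
endsolid part

The G0 Z moves step by Δz≈2.4 mm. The G1 loops shrink linearly with z, so the solid tapers from its base footprint up to z≈9.6. Closing with a flat bottom cap and the tapered top and triangulating gives 14 facets — a regular 8-sided pyramid, base circumscribed radius ≈ 7.5 mm, apex at z ≈ 9.6 mm.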